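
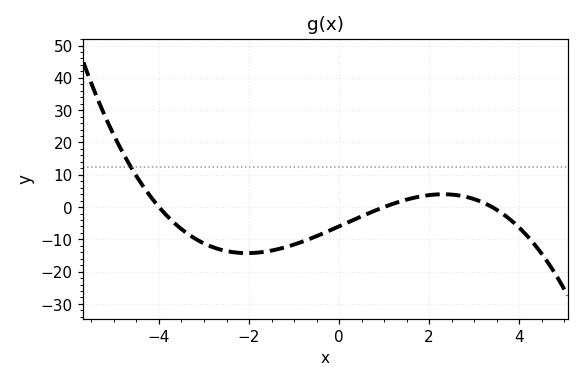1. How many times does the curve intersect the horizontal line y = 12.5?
1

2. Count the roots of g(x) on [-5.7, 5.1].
3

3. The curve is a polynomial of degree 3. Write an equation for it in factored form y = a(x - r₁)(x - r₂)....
y = -0.44(x + 4)(x - 1)(x - 3.4)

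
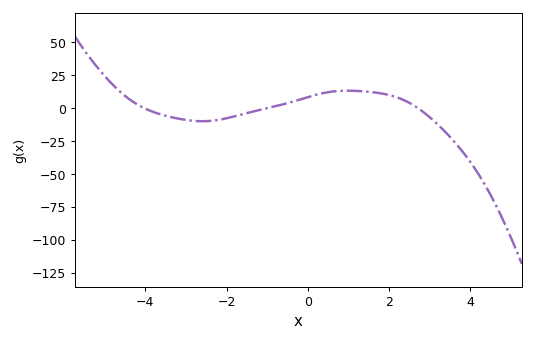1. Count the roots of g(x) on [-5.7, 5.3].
3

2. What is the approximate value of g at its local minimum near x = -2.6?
-9.8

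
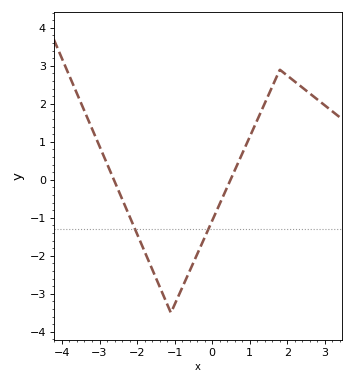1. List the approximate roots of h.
-2.6, 0.4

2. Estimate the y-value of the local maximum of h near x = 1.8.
2.9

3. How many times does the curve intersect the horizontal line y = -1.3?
2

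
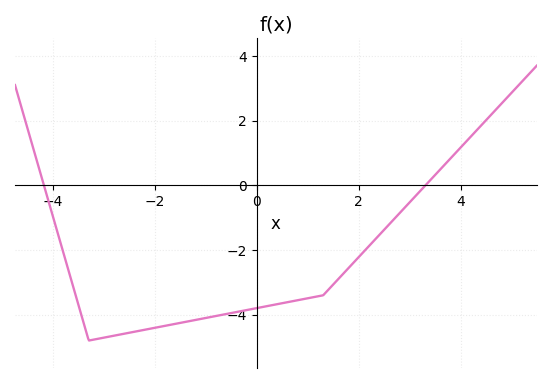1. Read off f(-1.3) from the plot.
-4.2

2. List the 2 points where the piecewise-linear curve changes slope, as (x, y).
(-3.3, -4.8); (1.3, -3.4)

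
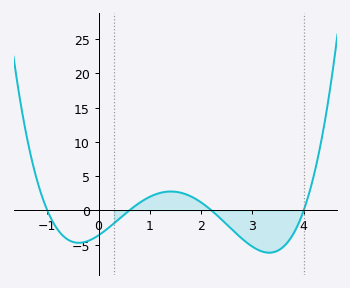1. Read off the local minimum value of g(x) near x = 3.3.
-6.18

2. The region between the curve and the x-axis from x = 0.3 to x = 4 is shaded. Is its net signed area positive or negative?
negative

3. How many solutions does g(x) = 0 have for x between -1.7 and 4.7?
4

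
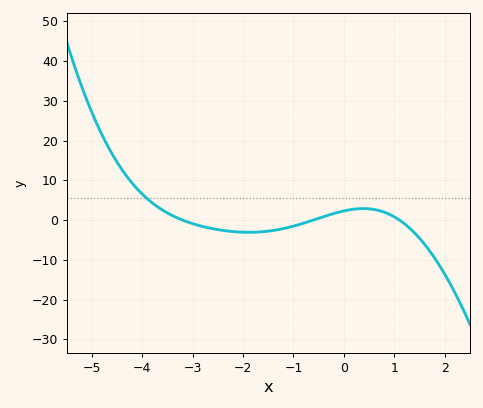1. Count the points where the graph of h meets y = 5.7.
1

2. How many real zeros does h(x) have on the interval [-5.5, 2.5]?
3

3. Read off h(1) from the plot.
1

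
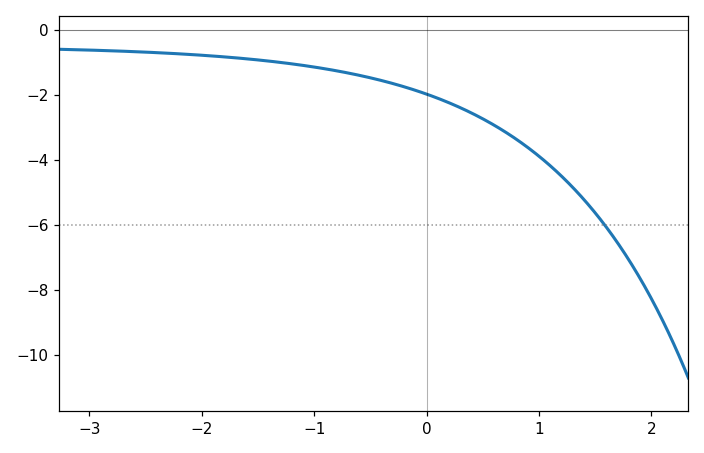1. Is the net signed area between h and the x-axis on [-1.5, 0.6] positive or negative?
negative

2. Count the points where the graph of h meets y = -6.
1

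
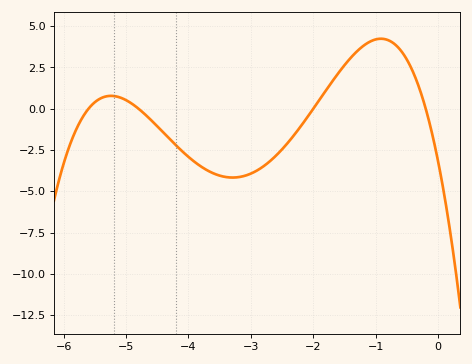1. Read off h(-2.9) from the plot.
-3.8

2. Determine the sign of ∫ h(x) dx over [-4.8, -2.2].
negative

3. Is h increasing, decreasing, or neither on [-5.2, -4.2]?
decreasing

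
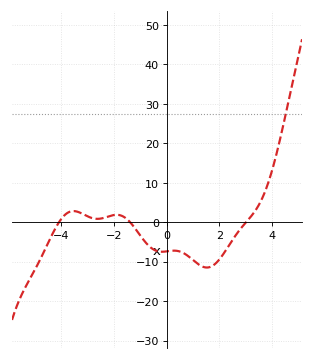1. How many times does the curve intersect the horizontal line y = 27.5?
1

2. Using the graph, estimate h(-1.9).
2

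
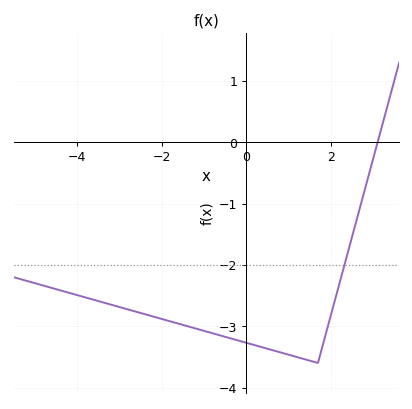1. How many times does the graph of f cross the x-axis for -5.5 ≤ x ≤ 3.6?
1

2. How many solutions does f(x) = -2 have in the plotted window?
1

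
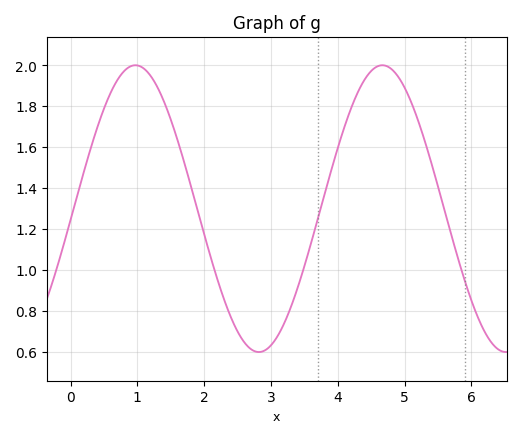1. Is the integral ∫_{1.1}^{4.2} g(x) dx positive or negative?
positive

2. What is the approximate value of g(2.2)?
0.96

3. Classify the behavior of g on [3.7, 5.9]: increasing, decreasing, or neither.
neither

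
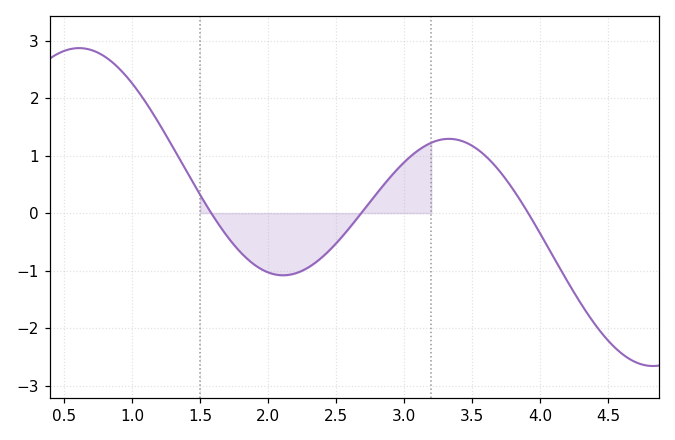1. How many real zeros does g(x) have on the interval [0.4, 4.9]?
3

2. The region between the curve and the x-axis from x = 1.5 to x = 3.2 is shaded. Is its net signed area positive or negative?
negative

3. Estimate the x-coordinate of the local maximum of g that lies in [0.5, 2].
0.611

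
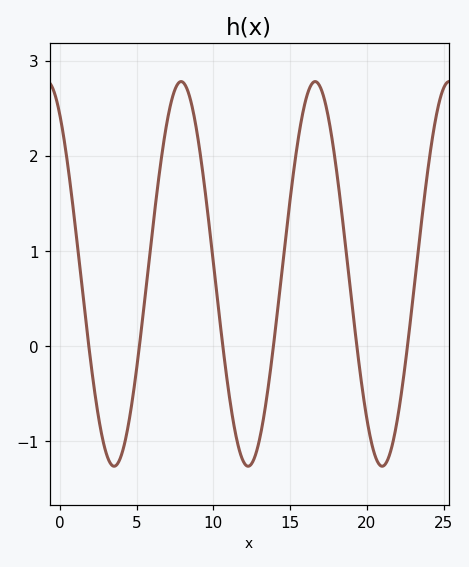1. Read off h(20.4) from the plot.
-1.08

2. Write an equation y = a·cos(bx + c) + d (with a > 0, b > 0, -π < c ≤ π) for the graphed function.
y = 2.02cos(0.72x + 0.592) + 0.76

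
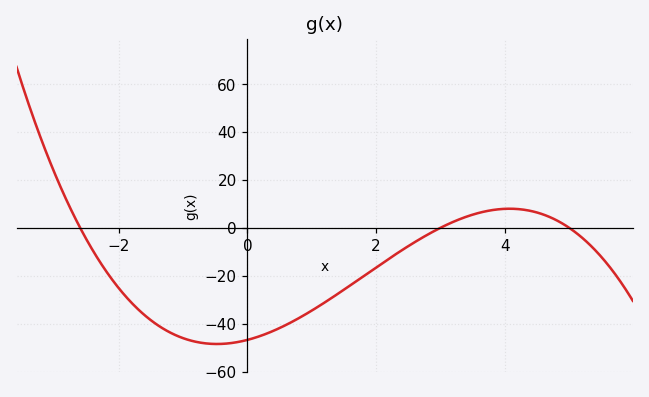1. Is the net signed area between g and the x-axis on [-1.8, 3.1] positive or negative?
negative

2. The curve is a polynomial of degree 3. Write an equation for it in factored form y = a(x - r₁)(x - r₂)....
y = -1.2(x + 2.6)(x - 3)(x - 5)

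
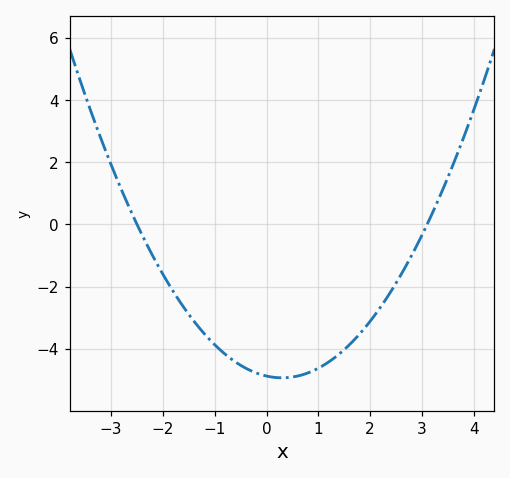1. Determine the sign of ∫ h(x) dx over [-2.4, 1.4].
negative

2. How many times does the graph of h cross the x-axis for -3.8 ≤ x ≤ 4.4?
2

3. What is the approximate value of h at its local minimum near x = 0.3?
-5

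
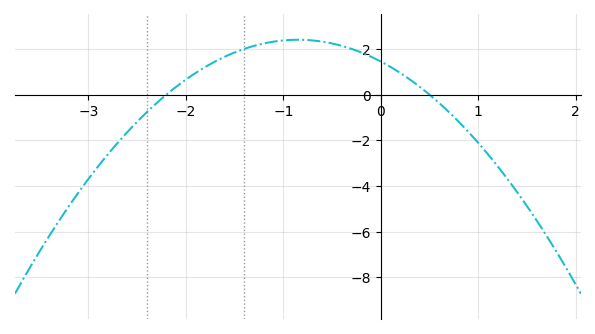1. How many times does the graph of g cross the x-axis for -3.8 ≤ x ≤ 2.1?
2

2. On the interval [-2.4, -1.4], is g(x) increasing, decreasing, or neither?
increasing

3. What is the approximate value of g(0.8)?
-1.2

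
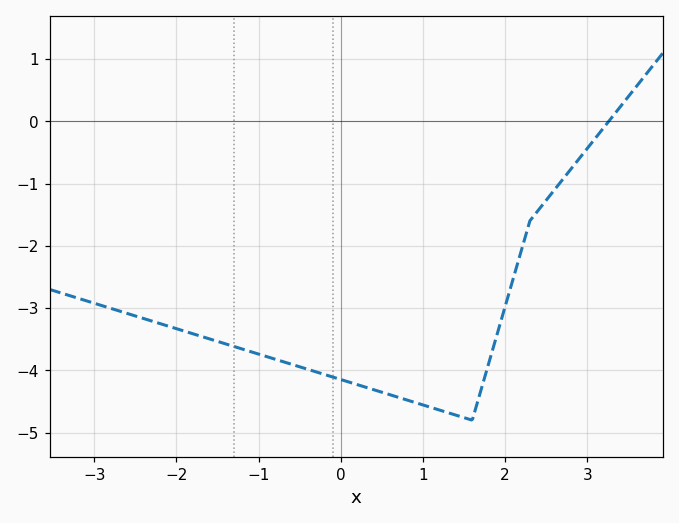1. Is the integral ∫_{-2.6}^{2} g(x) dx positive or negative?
negative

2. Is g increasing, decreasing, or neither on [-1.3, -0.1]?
decreasing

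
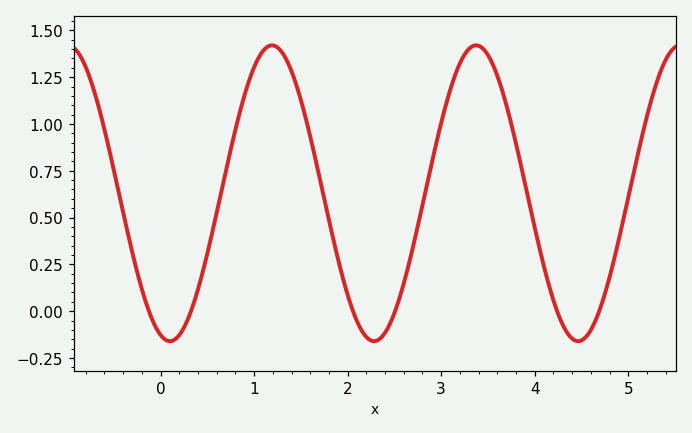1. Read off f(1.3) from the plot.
1.38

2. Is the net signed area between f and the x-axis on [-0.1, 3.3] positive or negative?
positive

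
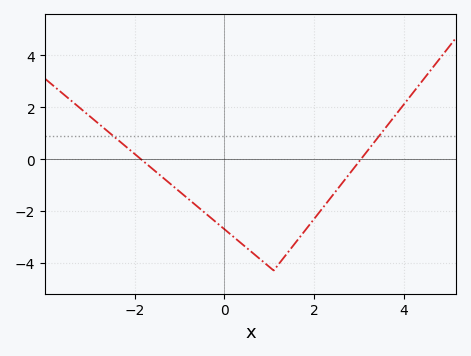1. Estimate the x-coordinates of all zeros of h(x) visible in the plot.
-1.86, 3.05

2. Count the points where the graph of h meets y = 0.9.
2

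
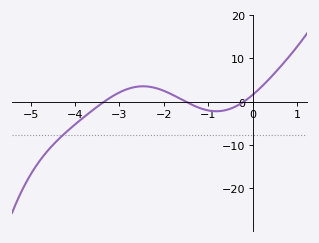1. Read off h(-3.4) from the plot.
0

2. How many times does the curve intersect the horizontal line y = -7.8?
1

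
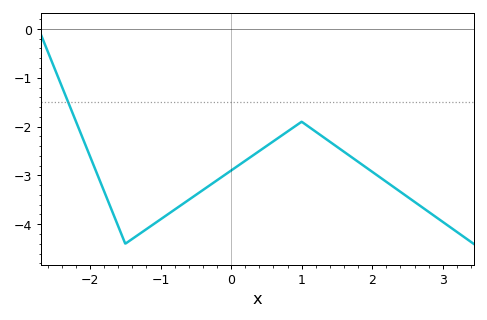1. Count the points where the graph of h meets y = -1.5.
1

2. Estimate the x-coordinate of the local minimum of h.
-1.5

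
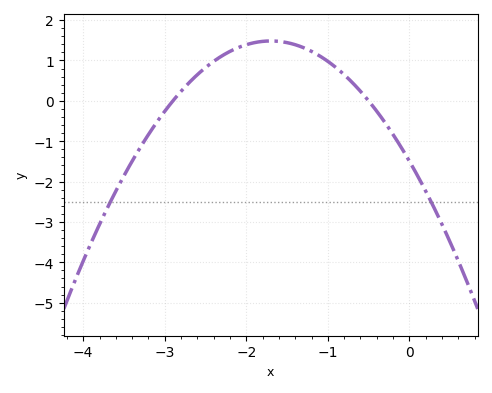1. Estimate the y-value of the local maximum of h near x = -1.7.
1.5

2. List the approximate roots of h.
-2.9, -0.5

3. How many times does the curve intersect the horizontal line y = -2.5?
2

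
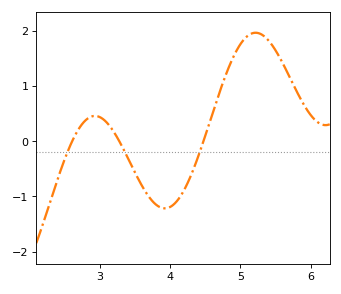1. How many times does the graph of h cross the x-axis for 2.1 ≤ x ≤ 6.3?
3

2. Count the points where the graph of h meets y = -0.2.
3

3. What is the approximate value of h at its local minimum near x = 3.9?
-1.2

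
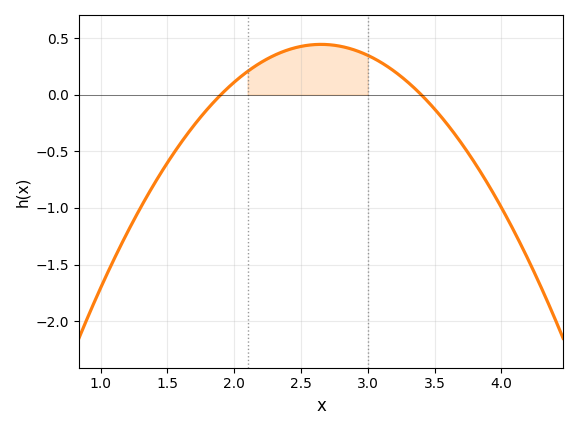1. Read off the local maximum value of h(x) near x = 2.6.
0.444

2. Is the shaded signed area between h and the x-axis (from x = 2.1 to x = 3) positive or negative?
positive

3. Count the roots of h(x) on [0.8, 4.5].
2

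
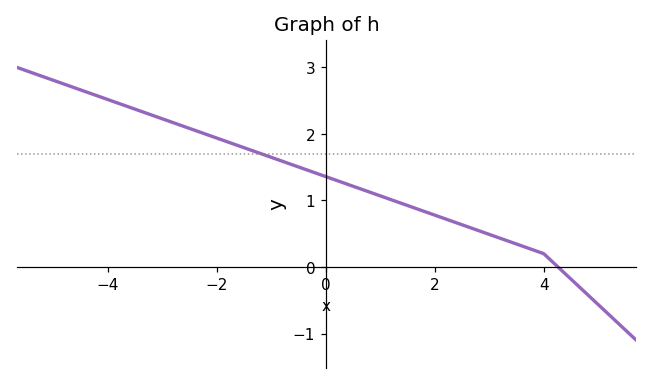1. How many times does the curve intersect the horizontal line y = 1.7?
1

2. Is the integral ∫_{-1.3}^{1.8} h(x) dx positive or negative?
positive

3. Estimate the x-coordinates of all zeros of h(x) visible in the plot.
4.2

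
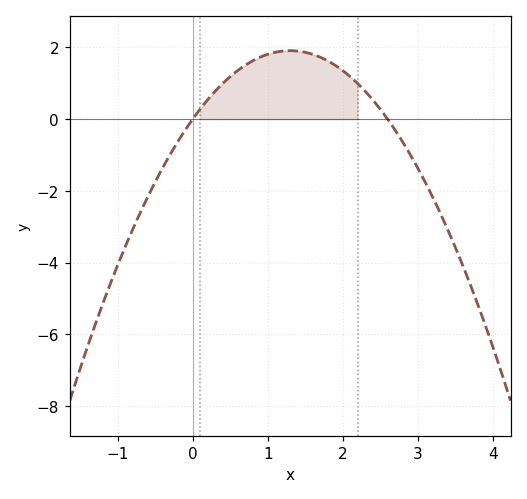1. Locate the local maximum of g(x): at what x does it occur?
1.3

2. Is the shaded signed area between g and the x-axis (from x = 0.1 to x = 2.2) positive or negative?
positive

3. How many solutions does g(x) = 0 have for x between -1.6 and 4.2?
2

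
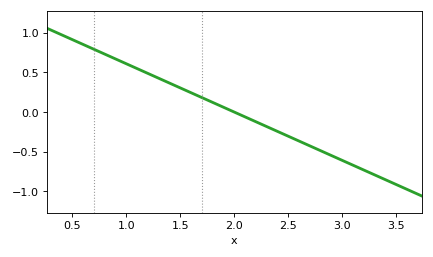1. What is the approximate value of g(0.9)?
0.671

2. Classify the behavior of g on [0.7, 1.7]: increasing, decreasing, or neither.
decreasing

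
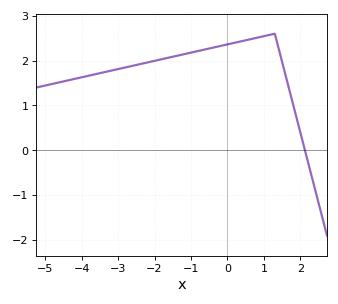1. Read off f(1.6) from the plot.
1.66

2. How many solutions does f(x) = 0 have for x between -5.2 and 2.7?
1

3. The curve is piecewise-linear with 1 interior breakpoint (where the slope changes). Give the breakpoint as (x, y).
(1.3, 2.6)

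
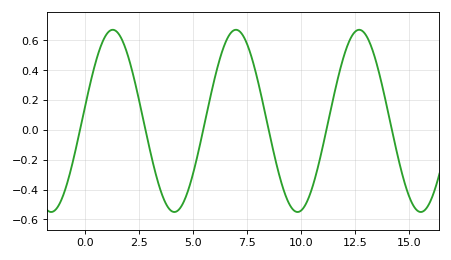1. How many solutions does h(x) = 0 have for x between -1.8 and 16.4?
6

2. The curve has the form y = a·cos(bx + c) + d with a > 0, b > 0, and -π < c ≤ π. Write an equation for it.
y = 0.61cos(1.1x - 1.4) + 0.06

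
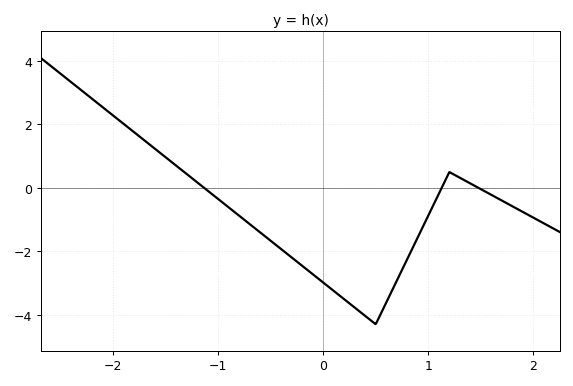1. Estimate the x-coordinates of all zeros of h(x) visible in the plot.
-1.1, 1.1, 1.5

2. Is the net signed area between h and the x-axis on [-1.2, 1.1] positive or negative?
negative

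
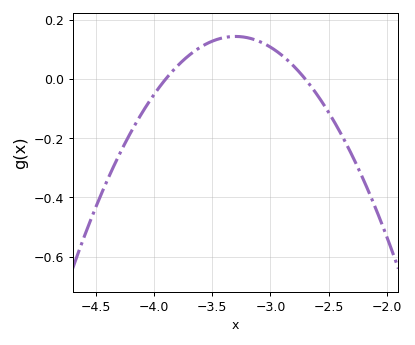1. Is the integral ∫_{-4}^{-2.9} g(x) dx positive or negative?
positive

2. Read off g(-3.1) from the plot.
0.128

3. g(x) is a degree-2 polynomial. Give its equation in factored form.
y = -0.4(x + 3.9)(x + 2.7)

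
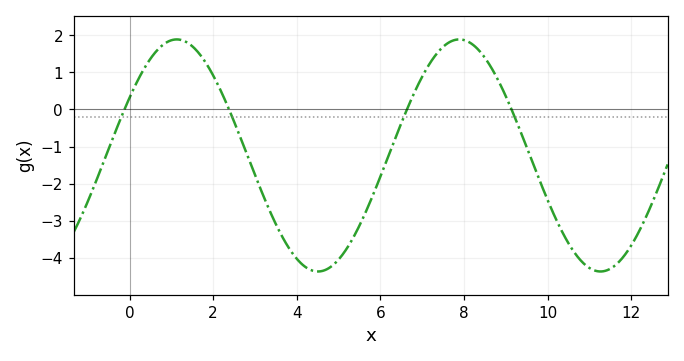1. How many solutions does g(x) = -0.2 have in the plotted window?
4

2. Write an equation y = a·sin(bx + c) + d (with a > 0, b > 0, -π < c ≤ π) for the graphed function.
y = 3.13sin(0.93x + 0.52) - 1.24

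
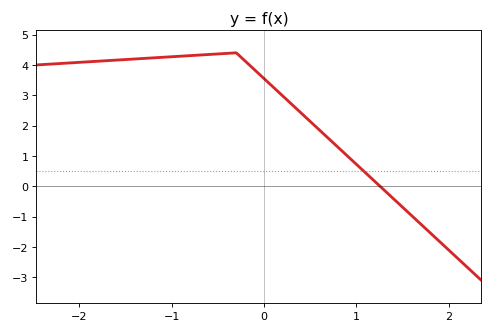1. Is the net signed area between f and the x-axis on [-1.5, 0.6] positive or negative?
positive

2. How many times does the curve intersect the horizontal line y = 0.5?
1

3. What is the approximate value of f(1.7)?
-1.3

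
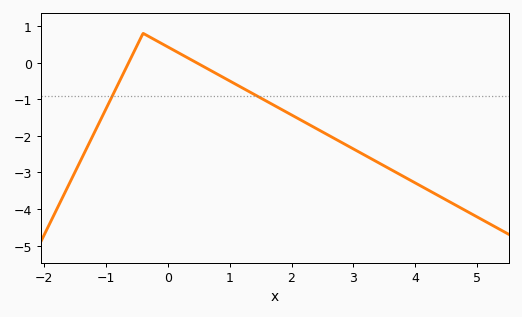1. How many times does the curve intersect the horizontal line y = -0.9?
2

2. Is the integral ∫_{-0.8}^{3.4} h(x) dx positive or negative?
negative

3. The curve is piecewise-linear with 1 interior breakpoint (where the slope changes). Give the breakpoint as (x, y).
(-0.4, 0.8)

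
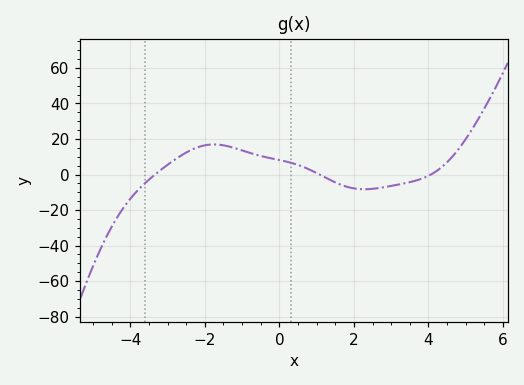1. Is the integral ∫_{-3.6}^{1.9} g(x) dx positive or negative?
positive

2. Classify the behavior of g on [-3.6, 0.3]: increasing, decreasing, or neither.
neither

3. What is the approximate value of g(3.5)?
-4.28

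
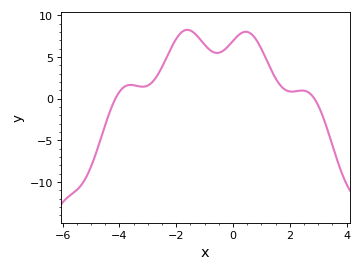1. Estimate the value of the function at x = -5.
-8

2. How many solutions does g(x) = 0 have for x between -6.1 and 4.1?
2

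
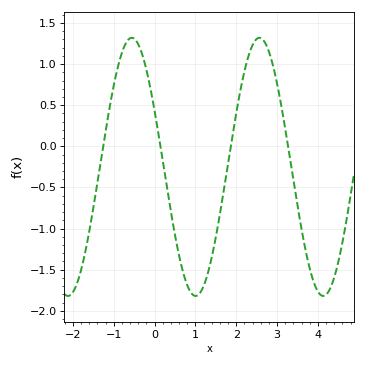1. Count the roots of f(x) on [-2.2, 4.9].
4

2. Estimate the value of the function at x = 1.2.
-1.7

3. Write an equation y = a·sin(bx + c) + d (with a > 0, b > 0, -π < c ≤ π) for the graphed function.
y = 1.57sin(2x + 2.7) - 0.25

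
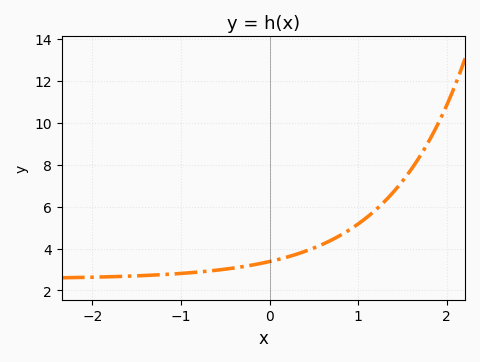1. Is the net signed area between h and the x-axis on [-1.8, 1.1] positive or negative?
positive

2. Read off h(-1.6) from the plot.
2.6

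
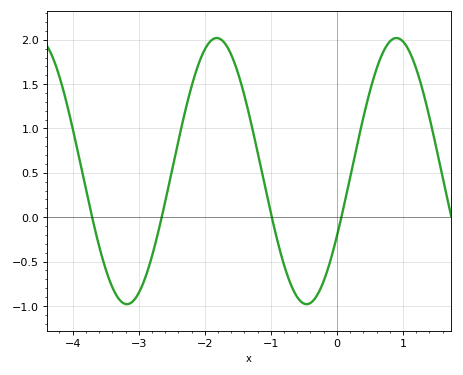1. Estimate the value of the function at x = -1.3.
1.07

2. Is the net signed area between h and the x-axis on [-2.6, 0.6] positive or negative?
positive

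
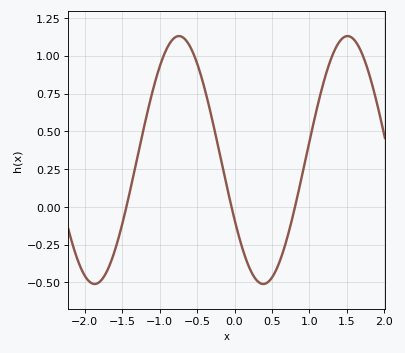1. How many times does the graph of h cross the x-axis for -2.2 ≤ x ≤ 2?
3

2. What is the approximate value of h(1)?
0.431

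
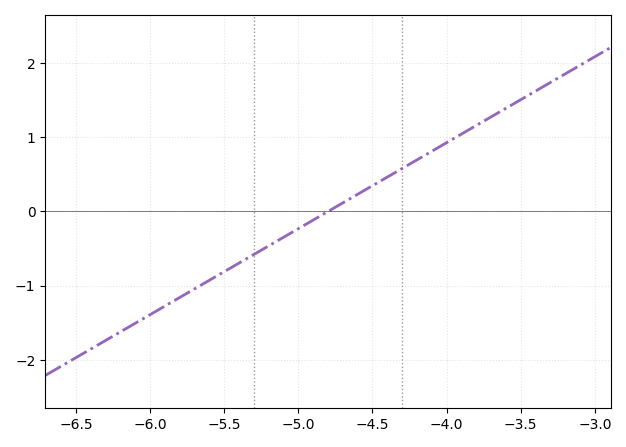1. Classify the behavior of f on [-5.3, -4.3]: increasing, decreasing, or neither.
increasing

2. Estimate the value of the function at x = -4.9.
-0.1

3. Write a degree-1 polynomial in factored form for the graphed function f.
y = 1.16(x + 4.8)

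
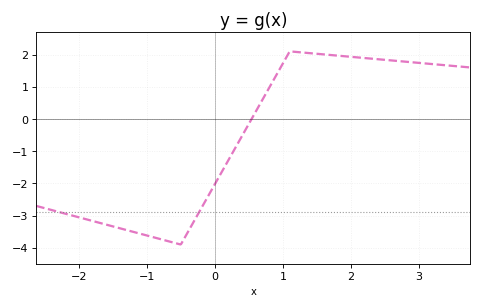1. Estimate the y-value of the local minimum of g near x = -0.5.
-3.9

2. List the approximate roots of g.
0.54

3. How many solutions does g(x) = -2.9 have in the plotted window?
2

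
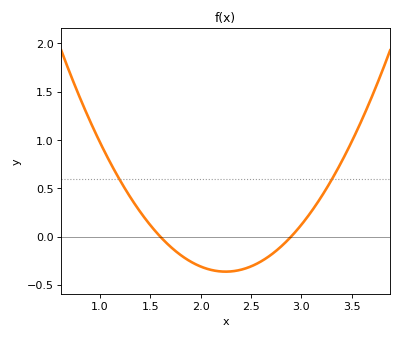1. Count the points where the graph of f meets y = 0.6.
2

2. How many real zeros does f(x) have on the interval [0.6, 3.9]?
2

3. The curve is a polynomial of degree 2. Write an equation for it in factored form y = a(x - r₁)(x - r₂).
y = 0.86(x - 1.6)(x - 2.9)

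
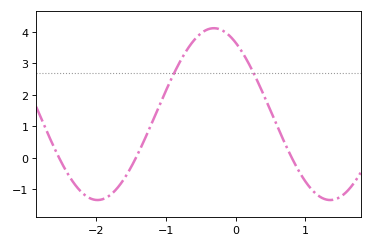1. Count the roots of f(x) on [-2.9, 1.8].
3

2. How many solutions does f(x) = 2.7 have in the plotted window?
2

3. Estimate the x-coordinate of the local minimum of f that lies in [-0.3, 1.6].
1.4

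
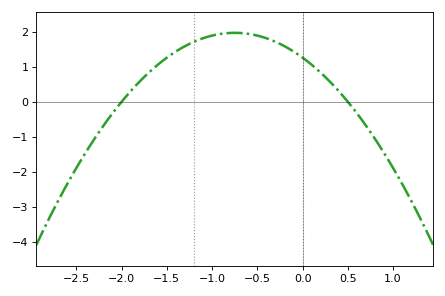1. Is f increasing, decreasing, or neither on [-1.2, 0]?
neither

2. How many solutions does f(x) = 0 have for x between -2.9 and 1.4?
2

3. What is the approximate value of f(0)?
1.3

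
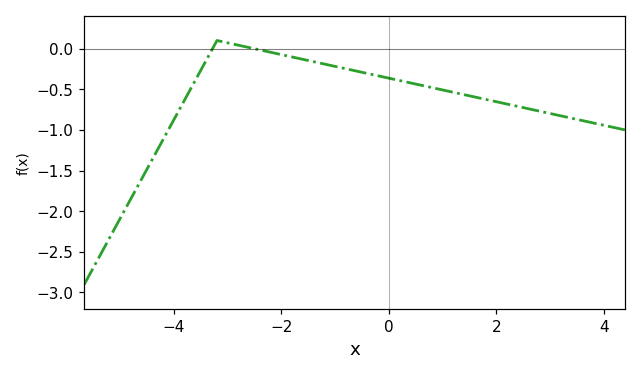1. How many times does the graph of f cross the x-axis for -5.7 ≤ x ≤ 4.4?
2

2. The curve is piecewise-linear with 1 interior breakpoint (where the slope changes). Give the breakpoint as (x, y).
(-3.2, 0.1)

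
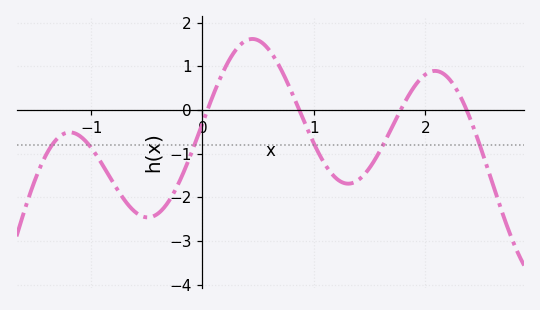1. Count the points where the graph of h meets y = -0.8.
6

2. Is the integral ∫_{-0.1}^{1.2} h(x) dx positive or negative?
positive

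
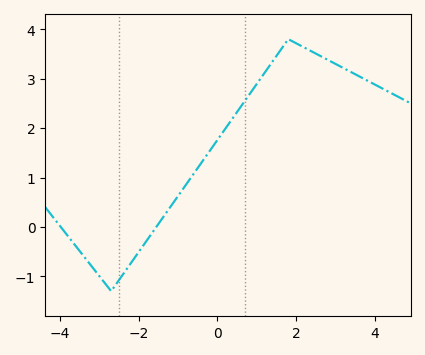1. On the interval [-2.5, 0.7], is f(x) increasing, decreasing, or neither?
increasing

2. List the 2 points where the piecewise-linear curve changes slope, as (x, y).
(-2.7, -1.3); (1.8, 3.8)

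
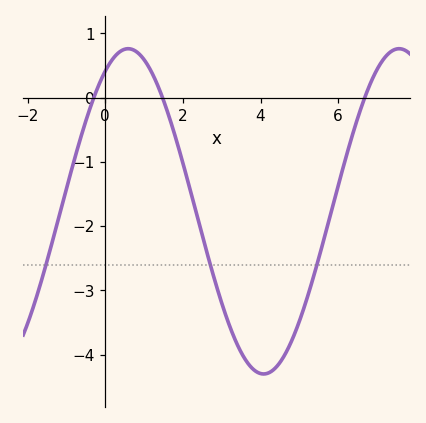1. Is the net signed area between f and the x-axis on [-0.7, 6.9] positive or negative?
negative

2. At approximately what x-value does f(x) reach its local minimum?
4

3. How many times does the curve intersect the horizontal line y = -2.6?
3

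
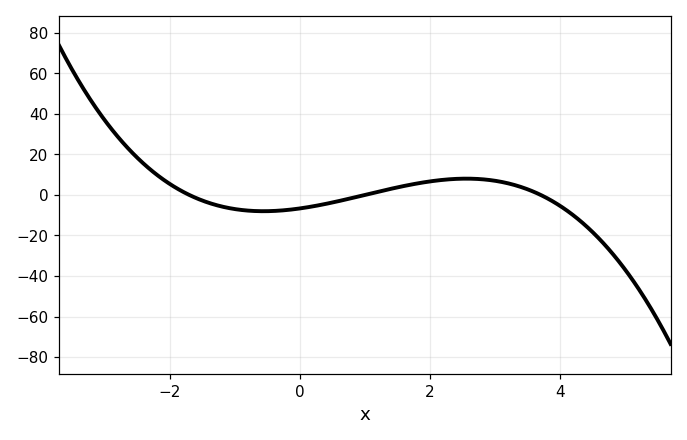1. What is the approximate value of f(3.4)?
3.89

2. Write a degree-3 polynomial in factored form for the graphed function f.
y = -1.06(x + 1.7)(x - 1)(x - 3.7)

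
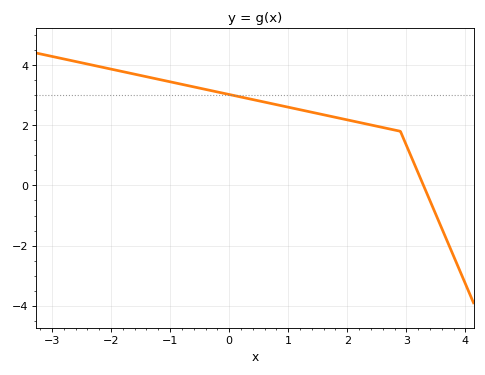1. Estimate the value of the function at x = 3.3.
0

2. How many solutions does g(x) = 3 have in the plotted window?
1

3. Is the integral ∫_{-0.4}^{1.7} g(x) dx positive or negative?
positive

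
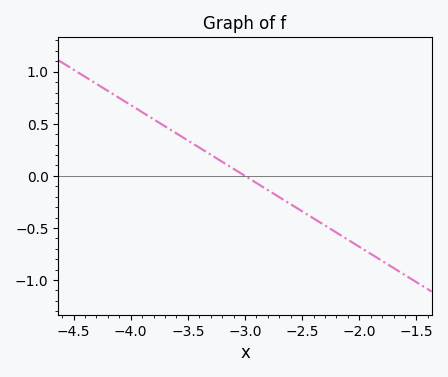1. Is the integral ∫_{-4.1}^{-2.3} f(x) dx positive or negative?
positive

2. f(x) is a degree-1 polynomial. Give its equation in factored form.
y = -0.68(x + 3)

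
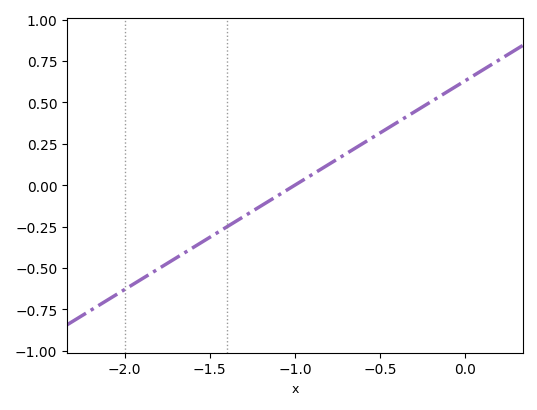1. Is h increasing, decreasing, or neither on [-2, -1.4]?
increasing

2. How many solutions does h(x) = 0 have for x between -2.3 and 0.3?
1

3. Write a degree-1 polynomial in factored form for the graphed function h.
y = 0.63(x + 1)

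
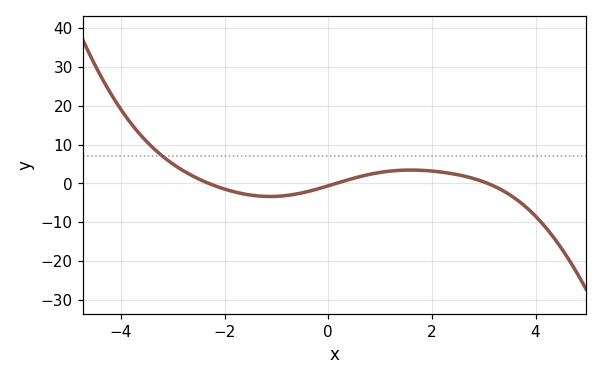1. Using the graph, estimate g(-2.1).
-1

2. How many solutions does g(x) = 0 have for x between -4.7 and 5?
3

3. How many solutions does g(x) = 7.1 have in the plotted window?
1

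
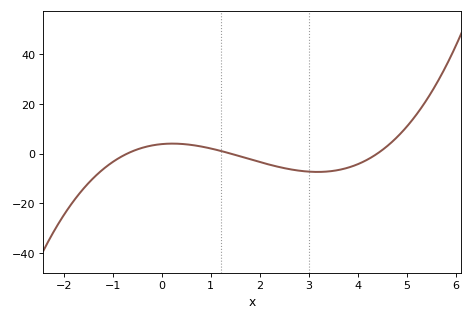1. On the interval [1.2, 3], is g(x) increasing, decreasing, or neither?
decreasing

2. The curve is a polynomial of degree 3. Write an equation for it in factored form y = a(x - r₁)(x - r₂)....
y = 0.88(x + 0.7)(x - 1.4)(x - 4.4)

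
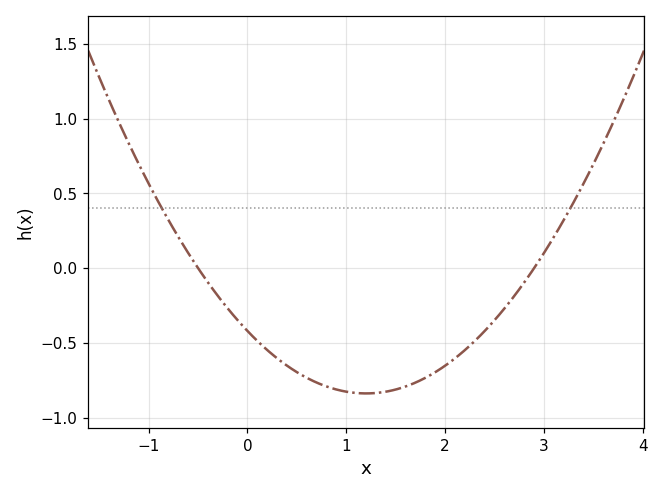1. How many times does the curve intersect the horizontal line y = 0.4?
2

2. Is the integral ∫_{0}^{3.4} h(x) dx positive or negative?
negative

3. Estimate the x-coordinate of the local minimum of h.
1.2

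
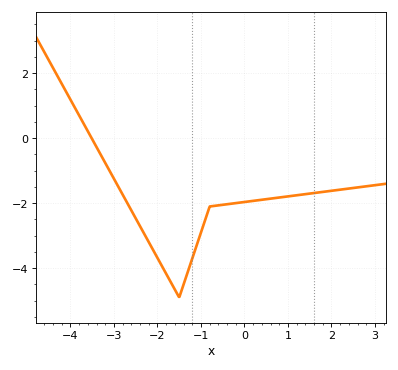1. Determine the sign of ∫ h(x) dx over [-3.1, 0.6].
negative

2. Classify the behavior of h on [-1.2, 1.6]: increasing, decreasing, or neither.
increasing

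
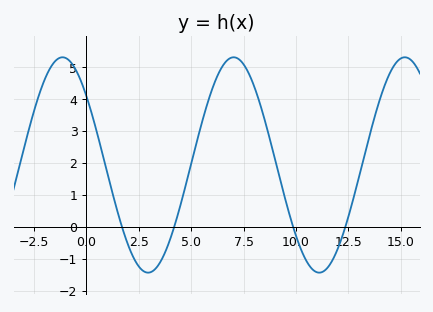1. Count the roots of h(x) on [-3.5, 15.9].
4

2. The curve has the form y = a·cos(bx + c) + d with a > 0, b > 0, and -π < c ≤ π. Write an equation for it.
y = 3.38cos(0.77x + 0.87) + 1.94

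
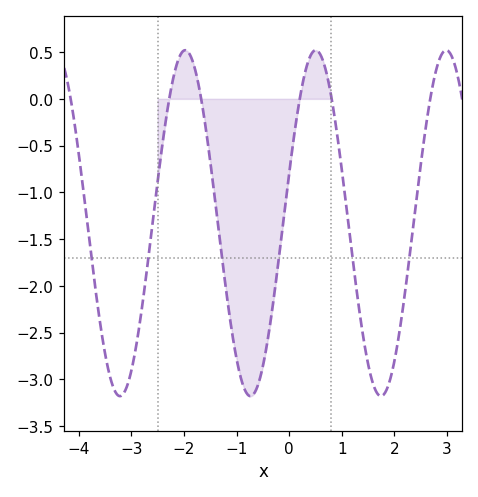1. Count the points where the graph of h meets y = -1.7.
6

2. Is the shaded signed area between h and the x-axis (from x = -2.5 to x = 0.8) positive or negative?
negative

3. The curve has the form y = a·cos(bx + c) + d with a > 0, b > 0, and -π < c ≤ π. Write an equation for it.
y = 1.85cos(2.5x - 1.3) - 1.33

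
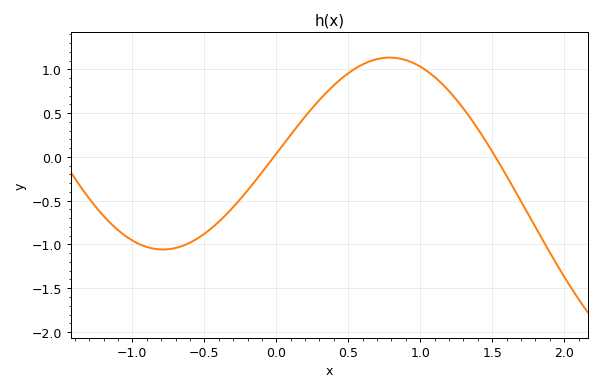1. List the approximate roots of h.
0, 1.5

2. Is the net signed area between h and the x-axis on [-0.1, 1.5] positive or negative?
positive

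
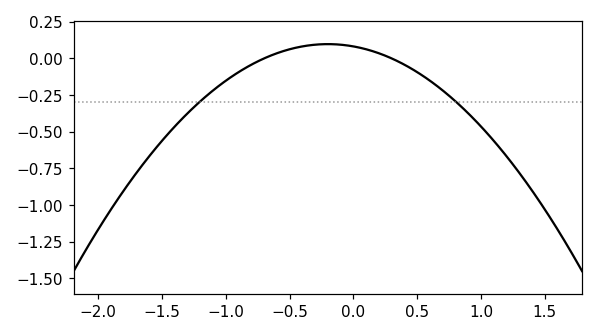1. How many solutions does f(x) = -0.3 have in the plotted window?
2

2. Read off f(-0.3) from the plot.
0.1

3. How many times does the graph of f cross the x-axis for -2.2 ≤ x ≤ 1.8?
2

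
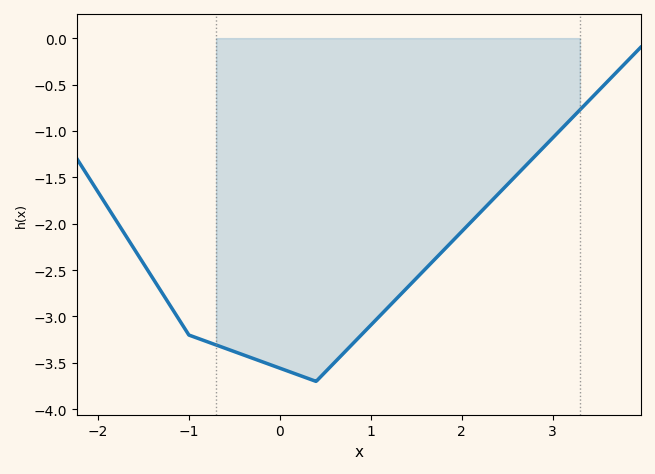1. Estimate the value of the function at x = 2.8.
-1.28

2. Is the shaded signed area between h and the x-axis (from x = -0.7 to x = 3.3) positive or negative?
negative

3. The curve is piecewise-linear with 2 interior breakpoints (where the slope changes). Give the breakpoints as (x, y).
(-1, -3.2); (0.4, -3.7)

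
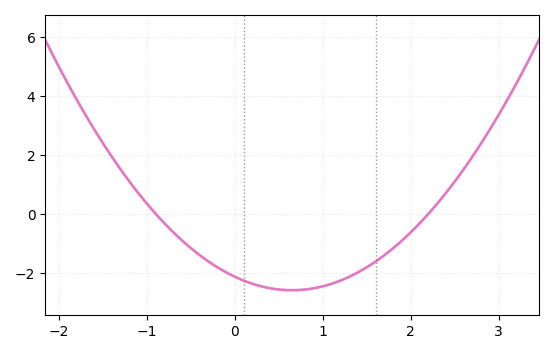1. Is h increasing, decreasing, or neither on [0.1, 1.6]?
neither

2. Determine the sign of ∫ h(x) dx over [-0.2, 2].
negative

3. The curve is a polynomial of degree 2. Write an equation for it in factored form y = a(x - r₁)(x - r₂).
y = 1.08(x + 0.9)(x - 2.2)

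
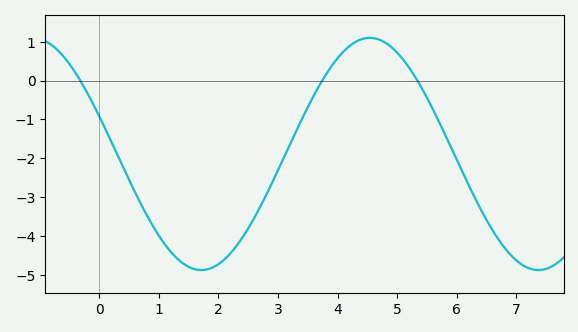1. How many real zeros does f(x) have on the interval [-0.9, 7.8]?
3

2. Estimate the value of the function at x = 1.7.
-4.88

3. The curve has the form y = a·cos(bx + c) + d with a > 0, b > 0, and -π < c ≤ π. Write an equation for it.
y = 2.99cos(1.11x + 1.24) - 1.89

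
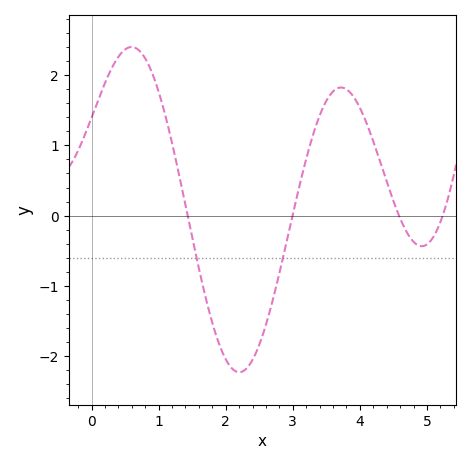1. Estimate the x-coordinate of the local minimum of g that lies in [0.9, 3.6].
2.2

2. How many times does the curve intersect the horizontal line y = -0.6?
2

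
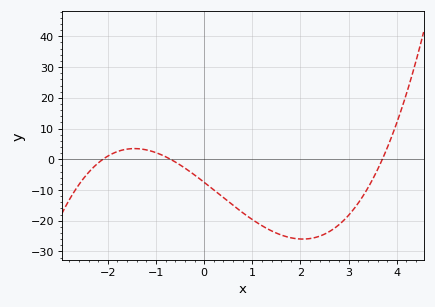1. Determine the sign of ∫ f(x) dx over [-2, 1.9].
negative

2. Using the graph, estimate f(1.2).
-22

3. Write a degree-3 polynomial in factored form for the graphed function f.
y = 1.38(x + 2.1)(x + 0.7)(x - 3.7)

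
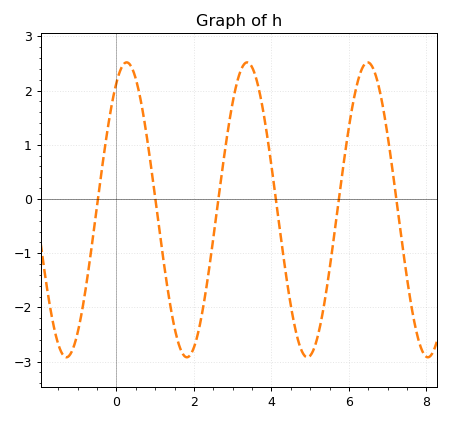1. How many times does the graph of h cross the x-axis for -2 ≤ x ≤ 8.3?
6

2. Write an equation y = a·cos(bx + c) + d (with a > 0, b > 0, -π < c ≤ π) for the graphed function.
y = 2.72cos(2.02x - 0.53) - 0.2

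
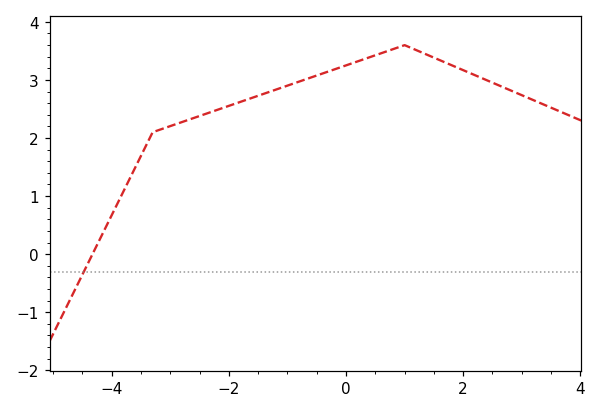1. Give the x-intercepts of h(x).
-4.4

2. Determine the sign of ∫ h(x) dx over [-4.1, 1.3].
positive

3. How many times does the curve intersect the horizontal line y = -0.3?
1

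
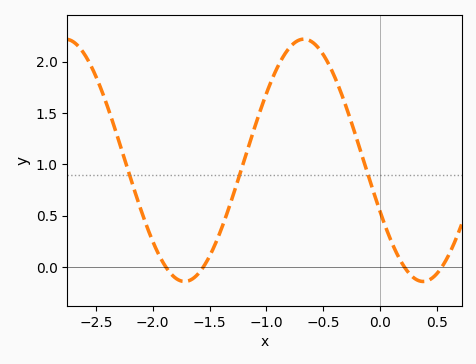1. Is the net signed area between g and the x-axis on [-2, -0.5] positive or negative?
positive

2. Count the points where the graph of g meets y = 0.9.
3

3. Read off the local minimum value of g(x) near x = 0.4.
-0.15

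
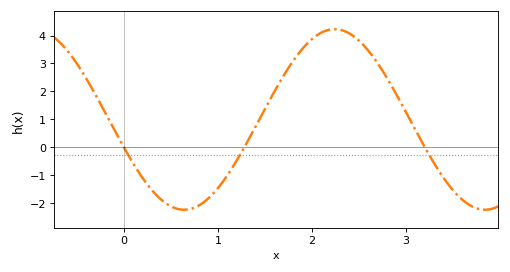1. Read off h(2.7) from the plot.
3.01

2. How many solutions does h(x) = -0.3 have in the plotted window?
3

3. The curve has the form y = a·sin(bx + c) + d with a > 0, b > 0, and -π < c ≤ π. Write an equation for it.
y = 3.24sin(1.96x - 2.82) + 0.99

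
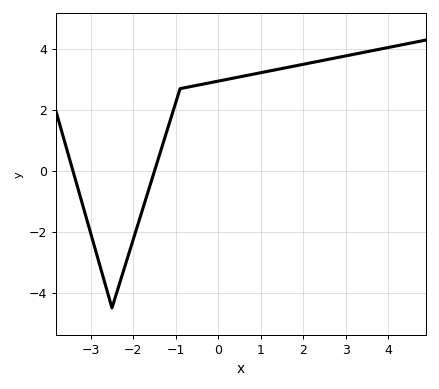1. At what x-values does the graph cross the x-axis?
-3.4, -1.6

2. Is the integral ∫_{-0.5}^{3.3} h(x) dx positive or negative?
positive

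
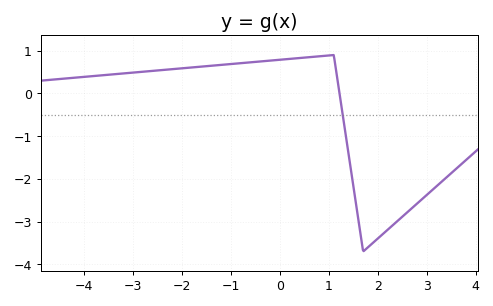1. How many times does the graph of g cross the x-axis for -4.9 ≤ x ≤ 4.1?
1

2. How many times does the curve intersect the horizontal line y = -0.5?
1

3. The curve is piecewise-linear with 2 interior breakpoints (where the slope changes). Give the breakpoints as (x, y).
(1.1, 0.9); (1.7, -3.7)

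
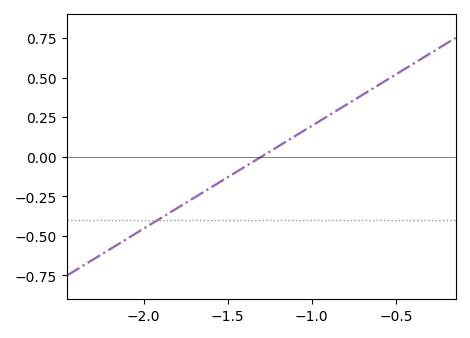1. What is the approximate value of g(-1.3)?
0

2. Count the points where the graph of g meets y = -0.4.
1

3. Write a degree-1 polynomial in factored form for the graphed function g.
y = 0.65(x + 1.3)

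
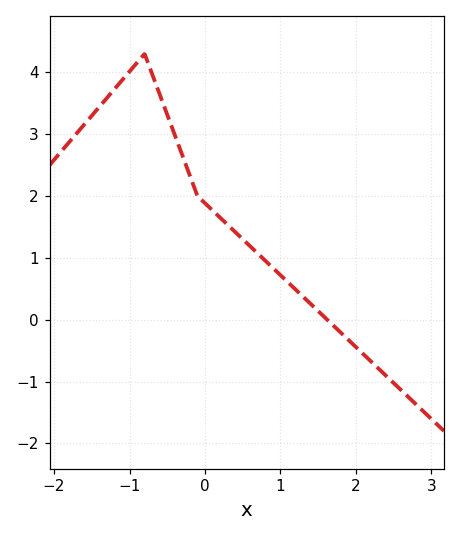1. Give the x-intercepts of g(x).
1.62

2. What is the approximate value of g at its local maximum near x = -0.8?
4.3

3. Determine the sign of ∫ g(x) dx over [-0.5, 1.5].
positive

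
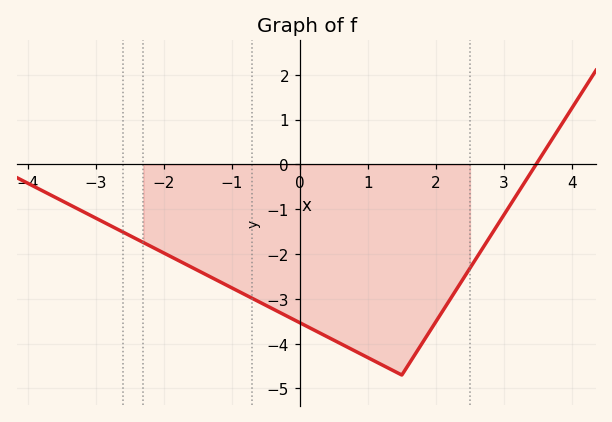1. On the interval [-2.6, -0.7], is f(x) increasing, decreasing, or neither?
decreasing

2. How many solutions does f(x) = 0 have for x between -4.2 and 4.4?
1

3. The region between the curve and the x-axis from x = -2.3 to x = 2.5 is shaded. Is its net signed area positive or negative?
negative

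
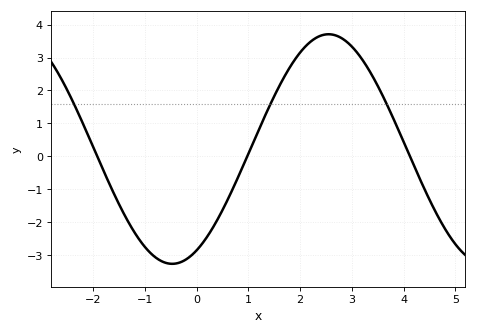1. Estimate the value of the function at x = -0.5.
-3.3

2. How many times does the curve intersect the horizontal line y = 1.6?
3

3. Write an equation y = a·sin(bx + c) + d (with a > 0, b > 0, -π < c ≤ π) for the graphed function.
y = 3.49sin(1x - 1.1) + 0.22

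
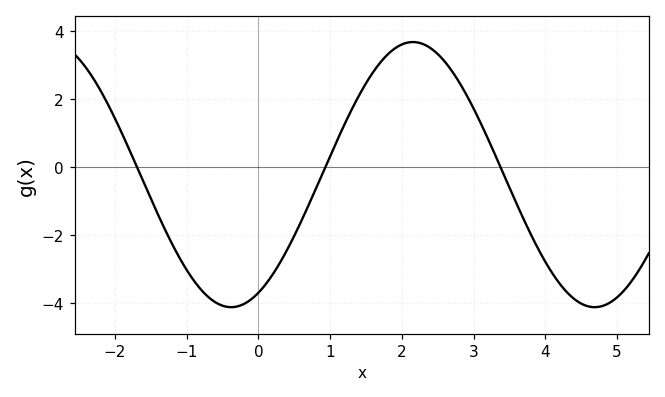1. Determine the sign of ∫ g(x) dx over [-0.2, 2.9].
positive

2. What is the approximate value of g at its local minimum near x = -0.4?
-4.2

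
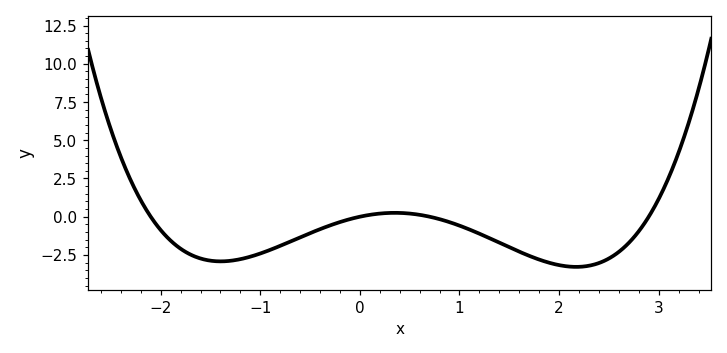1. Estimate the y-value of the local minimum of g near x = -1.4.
-2.92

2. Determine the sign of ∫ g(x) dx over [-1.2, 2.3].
negative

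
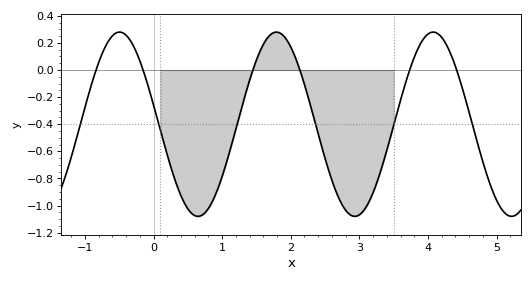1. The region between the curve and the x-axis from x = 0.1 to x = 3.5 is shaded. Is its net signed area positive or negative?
negative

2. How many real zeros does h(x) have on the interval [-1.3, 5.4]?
6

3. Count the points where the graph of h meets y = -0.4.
6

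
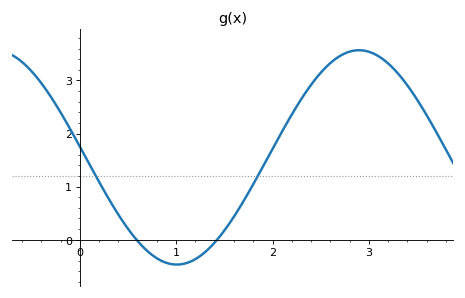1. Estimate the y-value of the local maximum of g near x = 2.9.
3.57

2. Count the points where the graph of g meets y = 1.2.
2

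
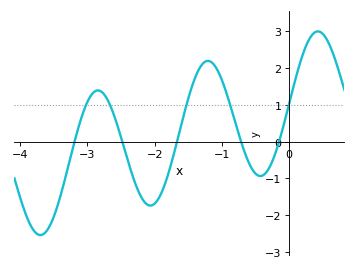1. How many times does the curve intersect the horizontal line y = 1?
5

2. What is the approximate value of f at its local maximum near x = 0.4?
2.99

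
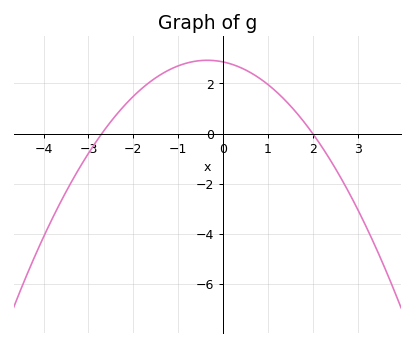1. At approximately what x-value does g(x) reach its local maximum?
-0.35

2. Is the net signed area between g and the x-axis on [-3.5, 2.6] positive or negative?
positive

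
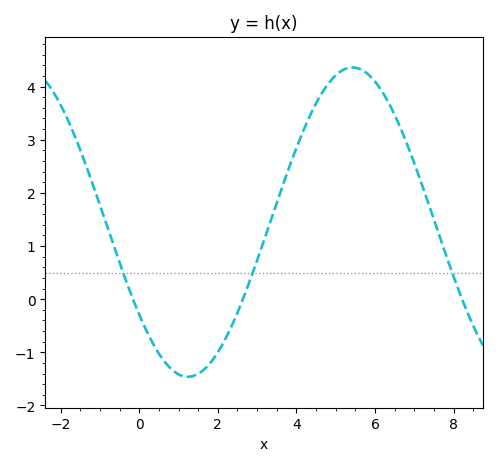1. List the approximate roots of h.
-0.2, 2.6, 8.2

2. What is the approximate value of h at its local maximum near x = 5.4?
4.4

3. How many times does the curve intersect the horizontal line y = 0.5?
3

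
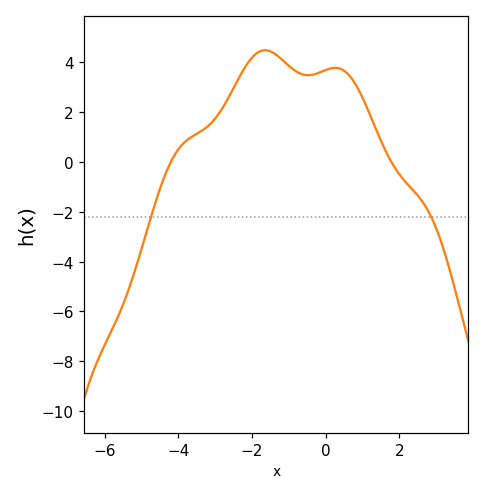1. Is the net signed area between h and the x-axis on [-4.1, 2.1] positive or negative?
positive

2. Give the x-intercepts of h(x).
-4.2, 1.8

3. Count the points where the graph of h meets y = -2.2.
2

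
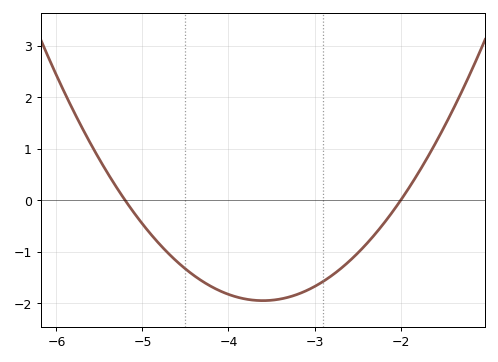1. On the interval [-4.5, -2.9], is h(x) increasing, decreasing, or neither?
neither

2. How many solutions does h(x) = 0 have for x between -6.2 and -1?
2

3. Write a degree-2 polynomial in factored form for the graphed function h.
y = 0.76(x + 5.2)(x + 2)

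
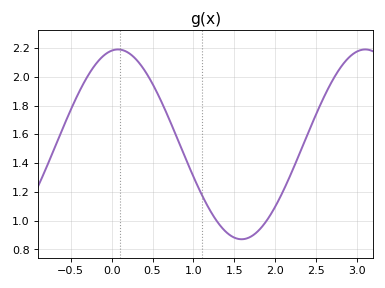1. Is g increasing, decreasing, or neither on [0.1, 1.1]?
decreasing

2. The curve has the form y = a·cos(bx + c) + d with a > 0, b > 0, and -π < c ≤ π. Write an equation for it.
y = 0.66cos(2.08x - 0.162) + 1.53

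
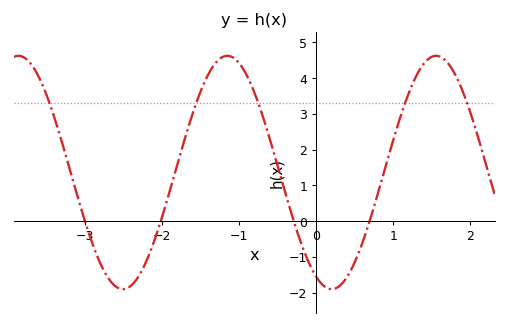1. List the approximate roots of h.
-3, -2.01, -0.289, 0.694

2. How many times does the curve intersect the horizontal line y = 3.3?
5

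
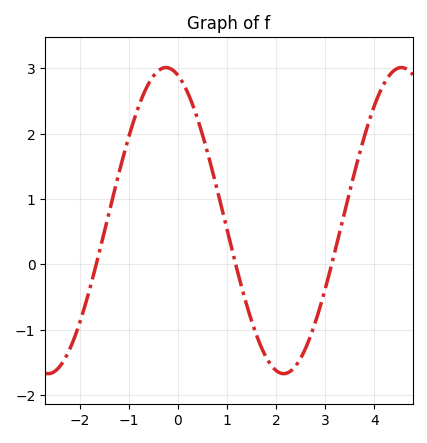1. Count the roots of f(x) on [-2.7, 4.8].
3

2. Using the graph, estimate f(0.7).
1.4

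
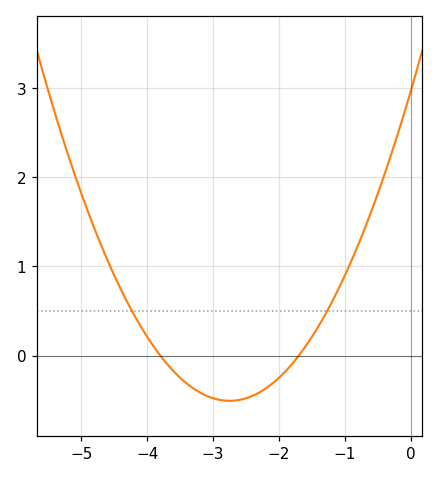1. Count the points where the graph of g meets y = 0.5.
2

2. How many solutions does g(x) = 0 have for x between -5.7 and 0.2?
2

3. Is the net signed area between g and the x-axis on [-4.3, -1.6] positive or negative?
negative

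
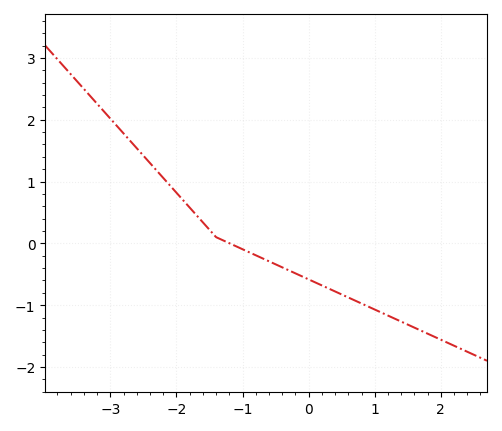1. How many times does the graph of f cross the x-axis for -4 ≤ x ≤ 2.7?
1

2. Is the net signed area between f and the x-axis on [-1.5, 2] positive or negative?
negative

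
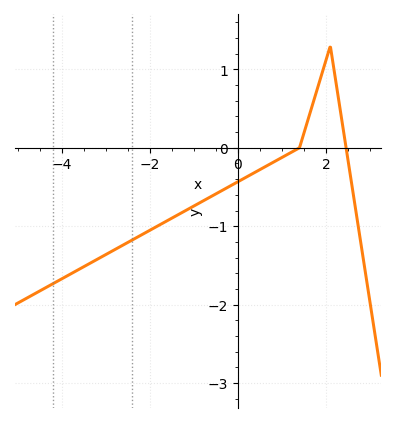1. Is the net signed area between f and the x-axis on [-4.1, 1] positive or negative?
negative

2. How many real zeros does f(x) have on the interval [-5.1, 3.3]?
2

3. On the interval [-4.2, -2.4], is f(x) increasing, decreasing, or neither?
increasing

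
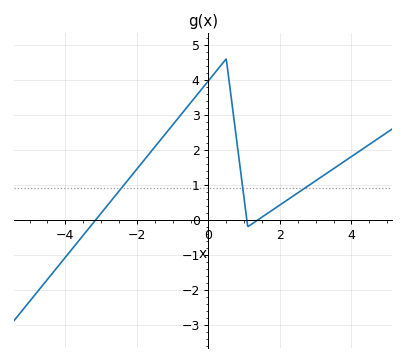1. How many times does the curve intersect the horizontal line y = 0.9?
3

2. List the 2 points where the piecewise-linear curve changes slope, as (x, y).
(0.5, 4.6); (1.1, -0.2)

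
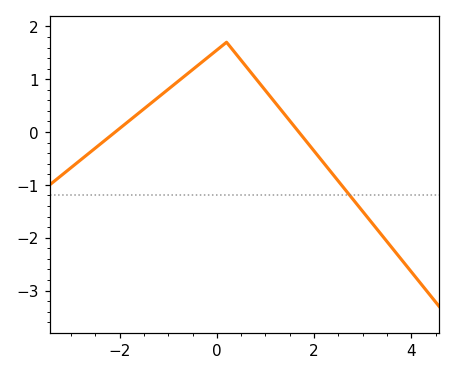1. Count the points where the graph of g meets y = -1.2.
1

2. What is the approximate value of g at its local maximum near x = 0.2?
1.7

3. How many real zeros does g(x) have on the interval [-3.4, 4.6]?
2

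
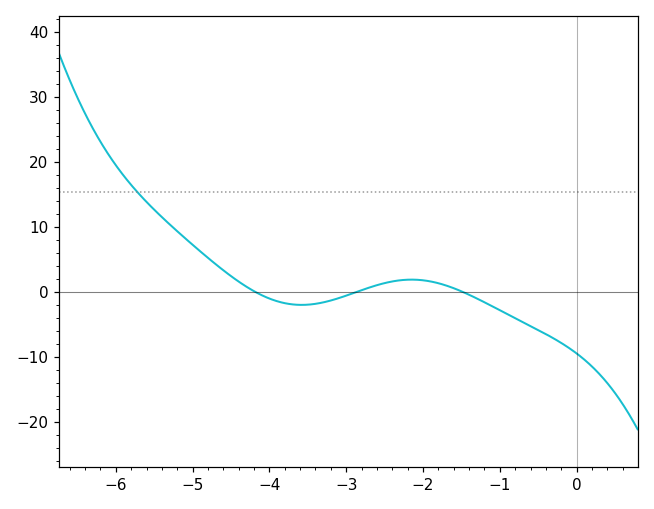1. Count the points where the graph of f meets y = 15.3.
1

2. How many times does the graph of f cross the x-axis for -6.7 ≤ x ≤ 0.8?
3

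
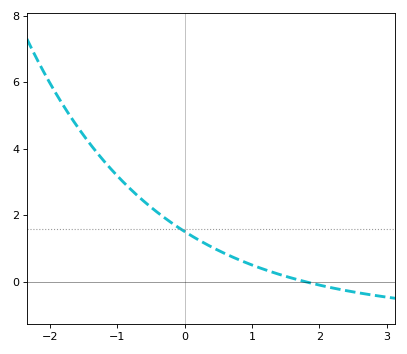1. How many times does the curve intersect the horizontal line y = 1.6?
1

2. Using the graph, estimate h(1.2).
0.4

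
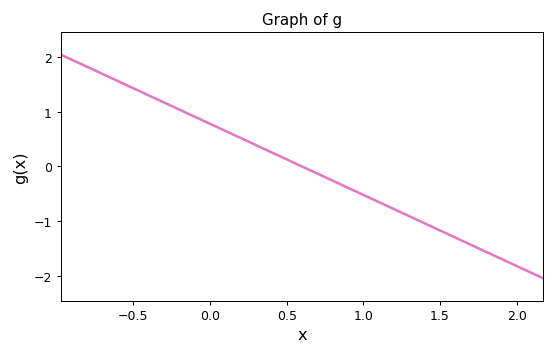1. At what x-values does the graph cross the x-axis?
0.6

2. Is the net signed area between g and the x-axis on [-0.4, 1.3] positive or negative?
positive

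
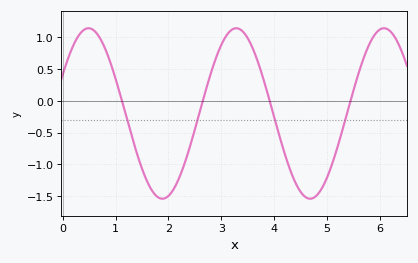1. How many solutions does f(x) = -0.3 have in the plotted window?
4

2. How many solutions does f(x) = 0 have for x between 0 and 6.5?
4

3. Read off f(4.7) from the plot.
-1.54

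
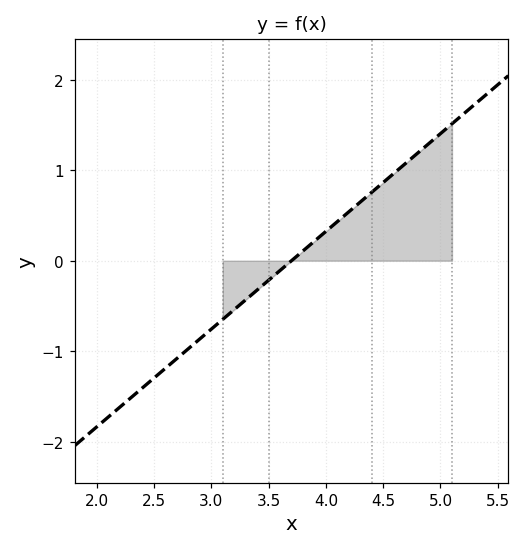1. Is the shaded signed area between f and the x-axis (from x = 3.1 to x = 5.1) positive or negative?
positive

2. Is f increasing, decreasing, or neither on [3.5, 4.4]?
increasing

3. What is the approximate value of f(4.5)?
0.864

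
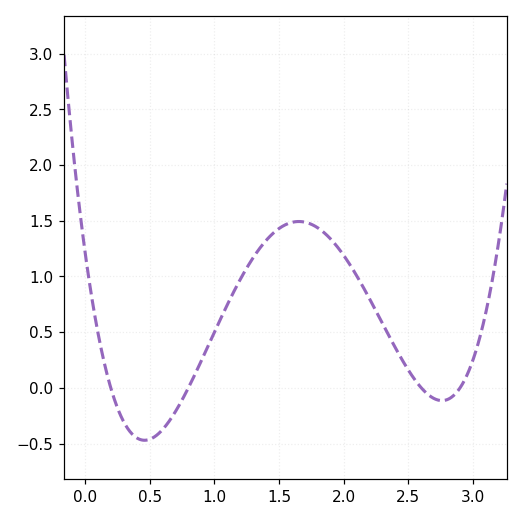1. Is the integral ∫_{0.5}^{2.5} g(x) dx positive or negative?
positive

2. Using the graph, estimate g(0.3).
-0.305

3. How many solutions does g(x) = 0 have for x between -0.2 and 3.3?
4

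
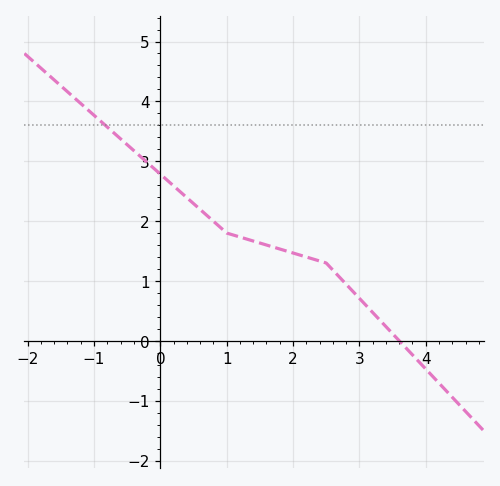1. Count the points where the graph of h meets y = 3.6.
1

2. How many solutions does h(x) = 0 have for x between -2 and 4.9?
1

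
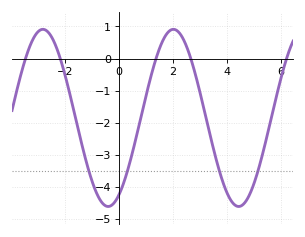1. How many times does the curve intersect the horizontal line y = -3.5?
4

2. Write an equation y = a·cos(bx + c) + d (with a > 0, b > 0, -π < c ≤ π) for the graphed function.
y = 2.76cos(1.3x - 2.63) - 1.85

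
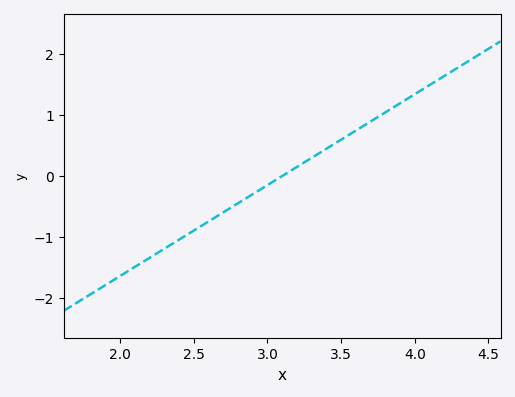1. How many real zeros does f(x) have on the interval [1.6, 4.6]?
1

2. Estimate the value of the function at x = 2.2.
-1.34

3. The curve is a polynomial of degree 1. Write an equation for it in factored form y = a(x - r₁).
y = 1.49(x - 3.1)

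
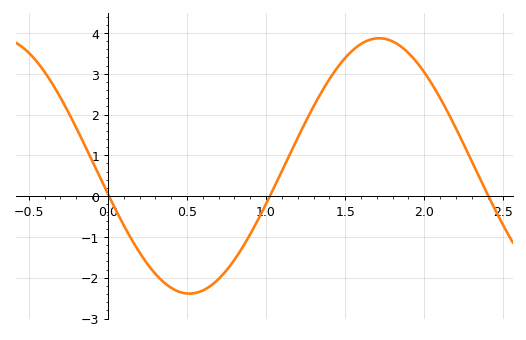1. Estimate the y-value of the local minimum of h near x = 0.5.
-2.4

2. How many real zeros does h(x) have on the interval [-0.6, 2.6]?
3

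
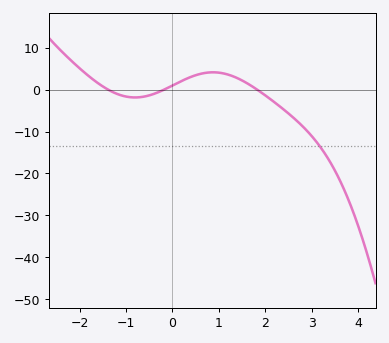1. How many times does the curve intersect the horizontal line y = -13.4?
1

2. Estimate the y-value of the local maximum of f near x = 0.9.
4.12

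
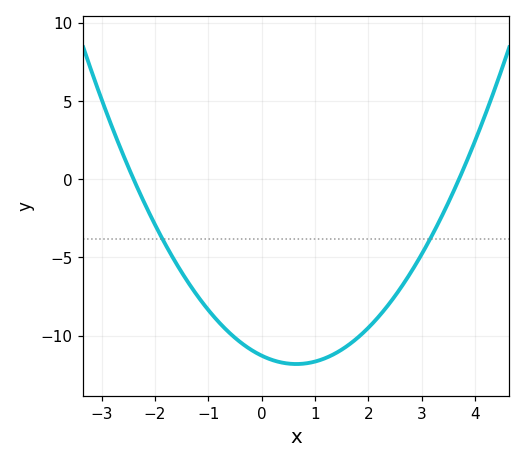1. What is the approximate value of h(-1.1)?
-8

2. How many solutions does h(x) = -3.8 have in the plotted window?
2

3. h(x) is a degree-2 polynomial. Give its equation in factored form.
y = 1.27(x + 2.4)(x - 3.7)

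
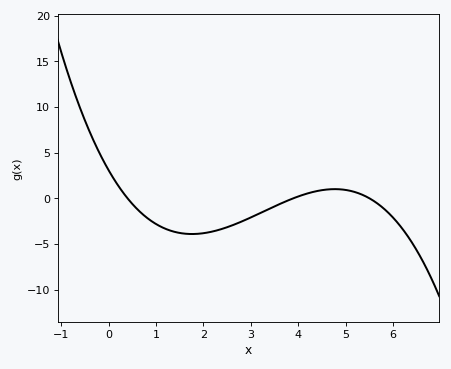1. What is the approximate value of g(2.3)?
-3.5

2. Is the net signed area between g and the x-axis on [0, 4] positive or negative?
negative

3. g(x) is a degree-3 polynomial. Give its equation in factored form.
y = -0.36(x - 0.4)(x - 3.9)(x - 5.5)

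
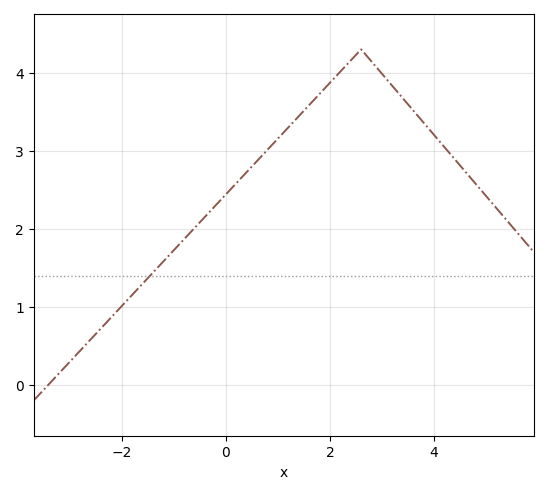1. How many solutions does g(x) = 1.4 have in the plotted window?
1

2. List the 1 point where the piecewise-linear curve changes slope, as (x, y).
(2.6, 4.3)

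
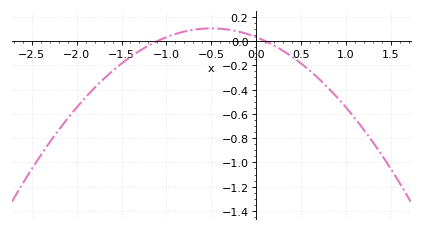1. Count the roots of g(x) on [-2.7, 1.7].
2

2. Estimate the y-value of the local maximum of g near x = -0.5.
0.104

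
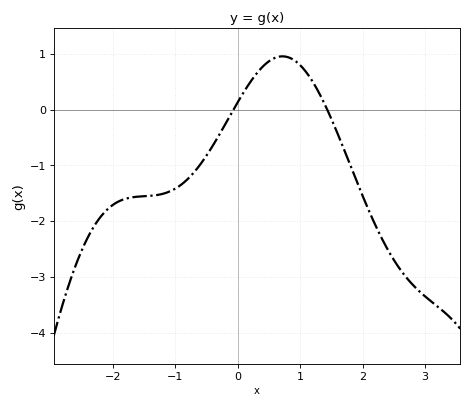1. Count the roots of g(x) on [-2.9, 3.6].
2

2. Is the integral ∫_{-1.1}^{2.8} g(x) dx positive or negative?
negative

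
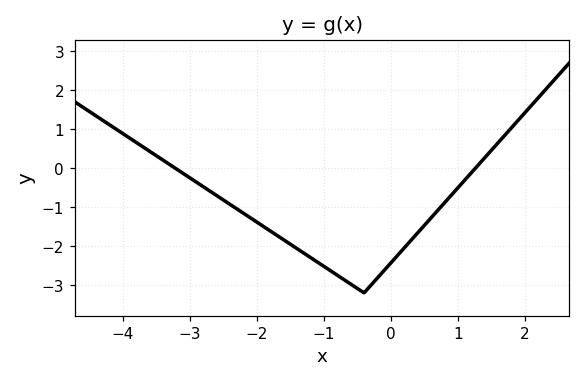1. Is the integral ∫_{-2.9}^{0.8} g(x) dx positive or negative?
negative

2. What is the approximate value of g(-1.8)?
-1.6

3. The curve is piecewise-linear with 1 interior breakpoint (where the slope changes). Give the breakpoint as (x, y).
(-0.4, -3.2)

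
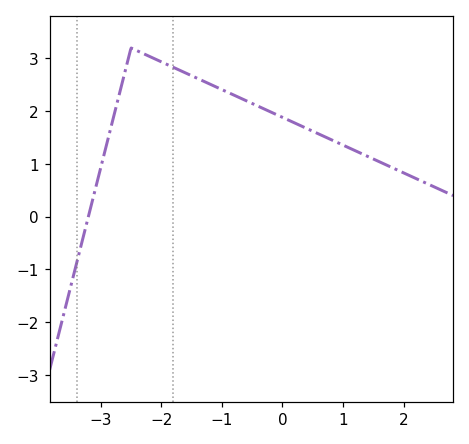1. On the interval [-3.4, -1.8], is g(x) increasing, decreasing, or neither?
neither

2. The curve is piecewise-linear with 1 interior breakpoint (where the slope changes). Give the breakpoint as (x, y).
(-2.5, 3.2)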